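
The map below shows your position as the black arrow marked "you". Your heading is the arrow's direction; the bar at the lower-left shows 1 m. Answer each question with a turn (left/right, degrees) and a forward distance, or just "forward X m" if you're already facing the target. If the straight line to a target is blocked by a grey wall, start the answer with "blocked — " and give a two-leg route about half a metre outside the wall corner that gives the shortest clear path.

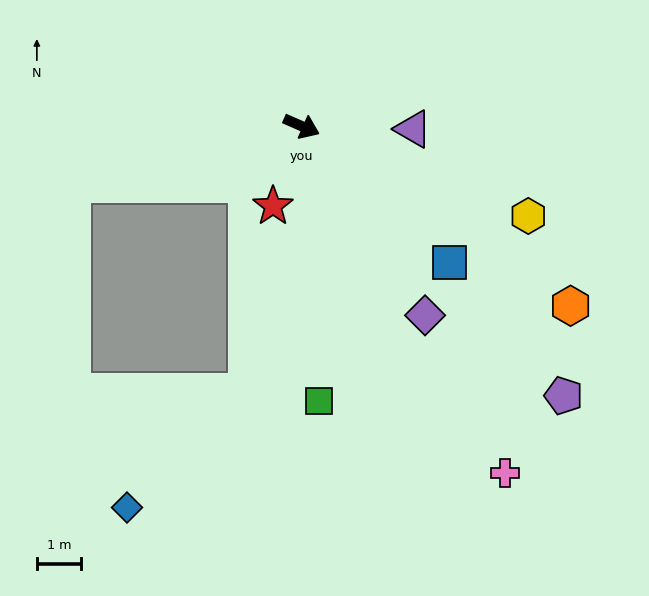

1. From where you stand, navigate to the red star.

turn right 86°, forward 1.9 m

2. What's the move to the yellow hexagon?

turn left 2°, forward 5.5 m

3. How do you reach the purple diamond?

turn right 33°, forward 5.1 m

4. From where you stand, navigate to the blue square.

turn right 19°, forward 4.5 m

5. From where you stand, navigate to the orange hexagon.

turn right 10°, forward 7.3 m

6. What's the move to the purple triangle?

turn left 22°, forward 2.5 m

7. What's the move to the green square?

turn right 63°, forward 6.2 m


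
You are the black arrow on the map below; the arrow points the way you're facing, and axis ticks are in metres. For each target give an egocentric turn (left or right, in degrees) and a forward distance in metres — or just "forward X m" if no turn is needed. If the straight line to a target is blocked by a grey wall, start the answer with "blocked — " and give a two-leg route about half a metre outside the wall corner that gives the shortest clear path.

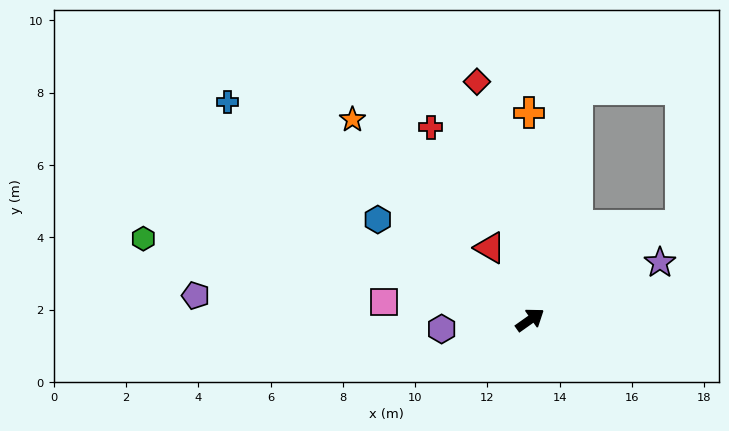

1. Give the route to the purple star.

turn right 12°, forward 3.9 m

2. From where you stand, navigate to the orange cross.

turn left 55°, forward 5.7 m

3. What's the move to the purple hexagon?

turn left 151°, forward 2.5 m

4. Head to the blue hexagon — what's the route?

turn left 111°, forward 5.0 m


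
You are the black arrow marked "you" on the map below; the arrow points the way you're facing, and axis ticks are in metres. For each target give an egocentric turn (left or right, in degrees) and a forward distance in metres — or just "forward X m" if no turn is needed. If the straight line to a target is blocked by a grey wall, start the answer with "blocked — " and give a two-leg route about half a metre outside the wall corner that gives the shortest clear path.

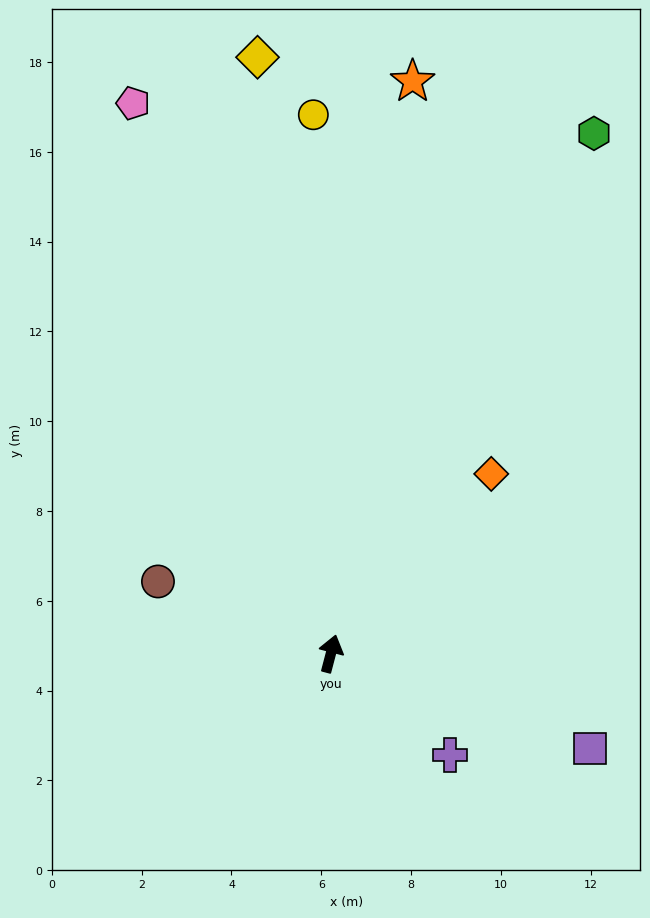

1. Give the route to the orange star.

turn left 7°, forward 12.9 m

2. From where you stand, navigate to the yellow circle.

turn left 17°, forward 12.0 m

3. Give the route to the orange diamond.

turn right 27°, forward 5.4 m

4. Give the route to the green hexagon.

turn right 12°, forward 13.0 m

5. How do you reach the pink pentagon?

turn left 34°, forward 13.0 m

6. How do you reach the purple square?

turn right 95°, forward 6.2 m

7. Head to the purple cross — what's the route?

turn right 116°, forward 3.5 m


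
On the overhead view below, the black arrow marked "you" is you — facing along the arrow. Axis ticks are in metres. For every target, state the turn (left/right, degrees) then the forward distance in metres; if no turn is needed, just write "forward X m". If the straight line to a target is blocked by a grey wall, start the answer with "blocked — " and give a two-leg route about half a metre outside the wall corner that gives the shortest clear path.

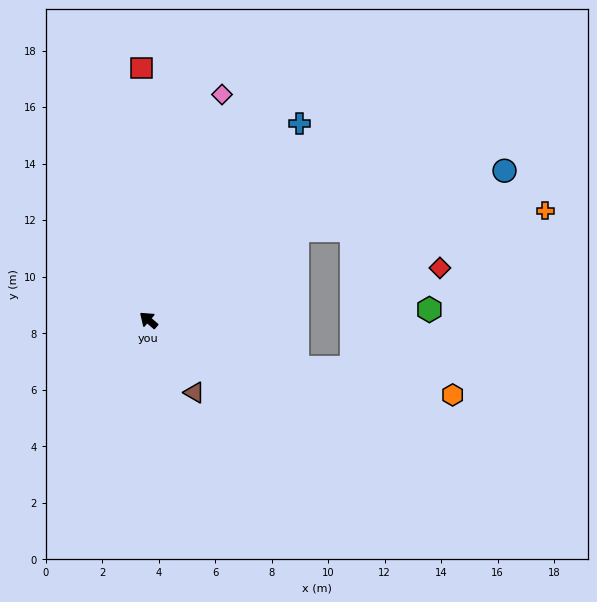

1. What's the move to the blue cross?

turn right 87°, forward 8.8 m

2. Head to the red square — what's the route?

turn right 48°, forward 8.9 m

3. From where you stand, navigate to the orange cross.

blocked — turn right 108°, forward 6.2 m, then turn right 27°, forward 8.8 m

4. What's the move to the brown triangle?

turn left 163°, forward 3.0 m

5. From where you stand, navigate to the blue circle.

blocked — turn right 108°, forward 6.2 m, then turn right 15°, forward 7.6 m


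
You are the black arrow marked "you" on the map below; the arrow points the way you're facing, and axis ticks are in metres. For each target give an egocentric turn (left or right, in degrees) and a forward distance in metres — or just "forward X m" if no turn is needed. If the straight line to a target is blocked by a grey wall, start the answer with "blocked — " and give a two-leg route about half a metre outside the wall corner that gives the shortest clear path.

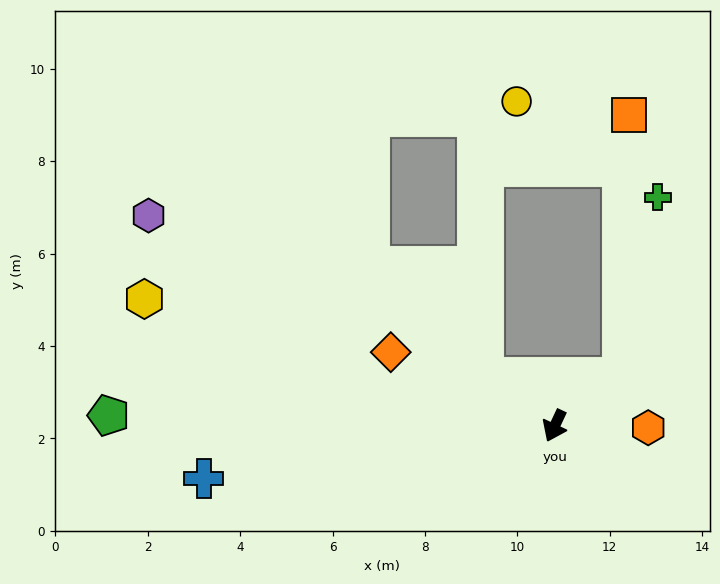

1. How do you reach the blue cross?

turn right 56°, forward 7.7 m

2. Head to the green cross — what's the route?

blocked — turn left 151°, forward 1.8 m, then turn left 43°, forward 4.0 m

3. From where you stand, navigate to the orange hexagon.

turn left 114°, forward 2.0 m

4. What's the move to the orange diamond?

turn right 89°, forward 3.9 m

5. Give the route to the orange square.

blocked — turn left 151°, forward 1.8 m, then turn left 53°, forward 5.7 m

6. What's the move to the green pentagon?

turn right 66°, forward 9.7 m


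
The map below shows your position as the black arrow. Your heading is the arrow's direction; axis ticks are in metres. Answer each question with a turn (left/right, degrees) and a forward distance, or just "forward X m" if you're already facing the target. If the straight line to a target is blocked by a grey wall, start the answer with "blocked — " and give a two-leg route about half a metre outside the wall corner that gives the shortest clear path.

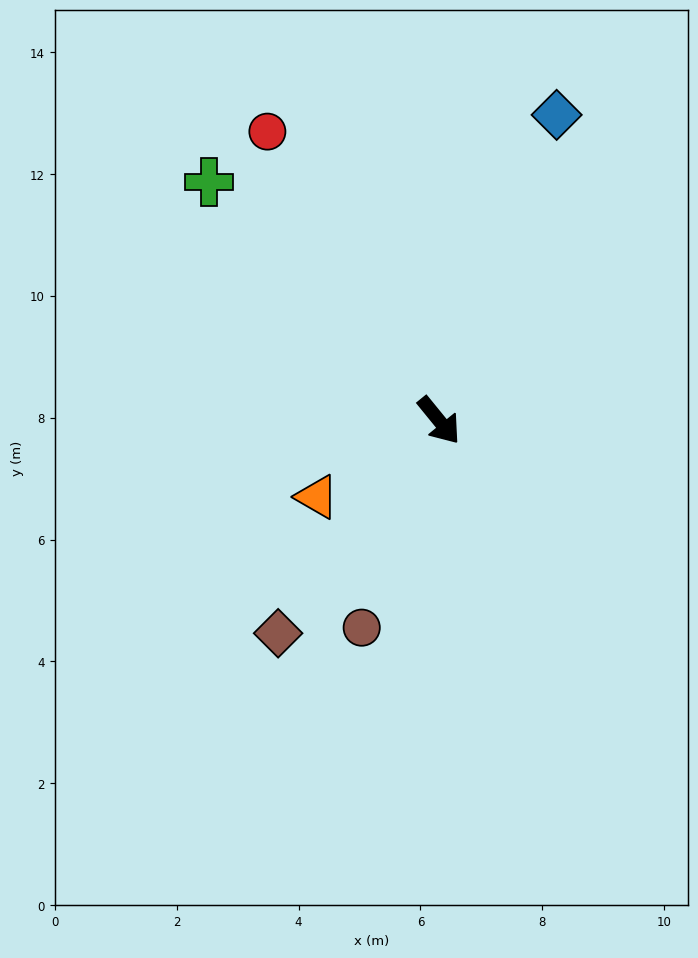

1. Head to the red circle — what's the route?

turn left 172°, forward 5.5 m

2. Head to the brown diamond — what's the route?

turn right 76°, forward 4.4 m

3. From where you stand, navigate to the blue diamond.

turn left 120°, forward 5.4 m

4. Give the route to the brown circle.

turn right 60°, forward 3.6 m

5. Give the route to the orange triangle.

turn right 97°, forward 2.4 m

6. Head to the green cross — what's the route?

turn right 175°, forward 5.4 m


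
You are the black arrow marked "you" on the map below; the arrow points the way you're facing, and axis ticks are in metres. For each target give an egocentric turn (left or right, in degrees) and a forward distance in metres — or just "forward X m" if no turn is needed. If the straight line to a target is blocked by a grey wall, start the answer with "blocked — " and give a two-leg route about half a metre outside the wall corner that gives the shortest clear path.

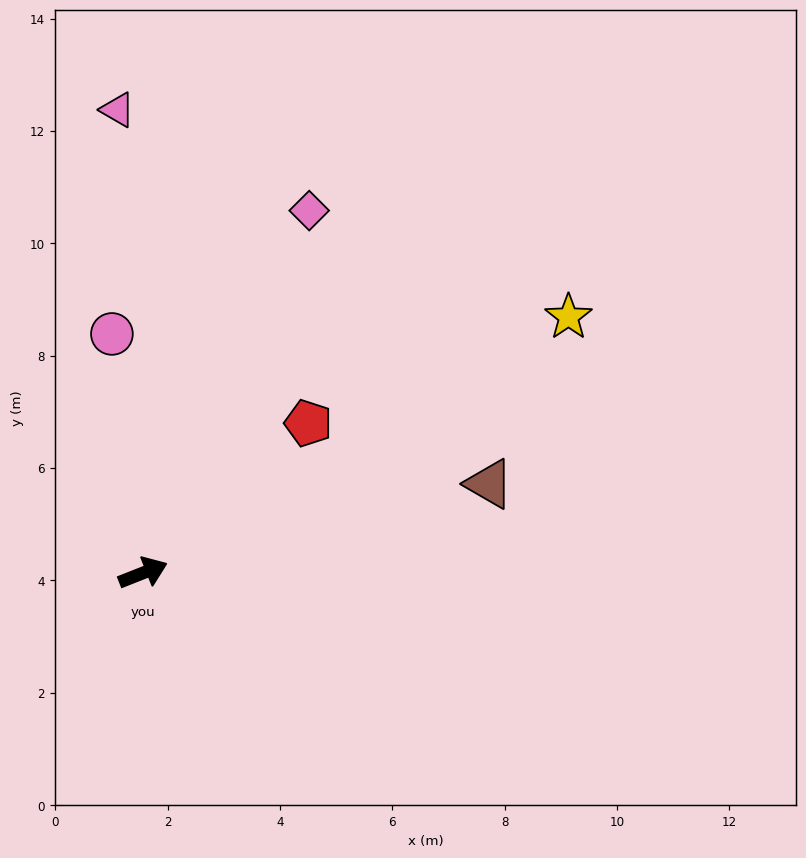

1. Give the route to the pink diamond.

turn left 44°, forward 7.1 m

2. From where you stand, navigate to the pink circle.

turn left 76°, forward 4.3 m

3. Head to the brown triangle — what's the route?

turn right 7°, forward 6.4 m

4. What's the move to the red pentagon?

turn left 21°, forward 4.0 m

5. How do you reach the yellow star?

turn left 9°, forward 8.8 m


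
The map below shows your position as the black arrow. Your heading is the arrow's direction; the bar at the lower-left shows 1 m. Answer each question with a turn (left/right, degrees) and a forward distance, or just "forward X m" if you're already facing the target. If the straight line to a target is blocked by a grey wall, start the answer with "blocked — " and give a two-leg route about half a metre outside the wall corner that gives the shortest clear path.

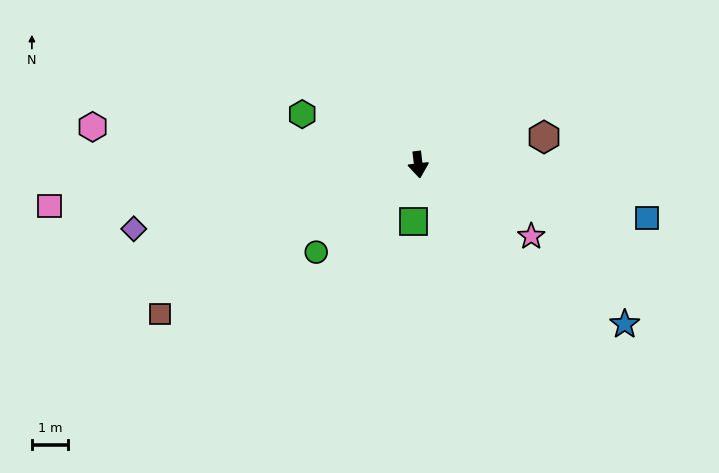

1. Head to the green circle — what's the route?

turn right 56°, forward 3.7 m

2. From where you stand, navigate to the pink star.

turn left 51°, forward 3.7 m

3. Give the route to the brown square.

turn right 67°, forward 8.3 m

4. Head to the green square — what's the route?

turn right 11°, forward 1.6 m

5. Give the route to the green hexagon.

turn right 120°, forward 3.5 m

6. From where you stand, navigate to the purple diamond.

turn right 84°, forward 8.1 m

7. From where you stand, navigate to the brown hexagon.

turn left 96°, forward 3.6 m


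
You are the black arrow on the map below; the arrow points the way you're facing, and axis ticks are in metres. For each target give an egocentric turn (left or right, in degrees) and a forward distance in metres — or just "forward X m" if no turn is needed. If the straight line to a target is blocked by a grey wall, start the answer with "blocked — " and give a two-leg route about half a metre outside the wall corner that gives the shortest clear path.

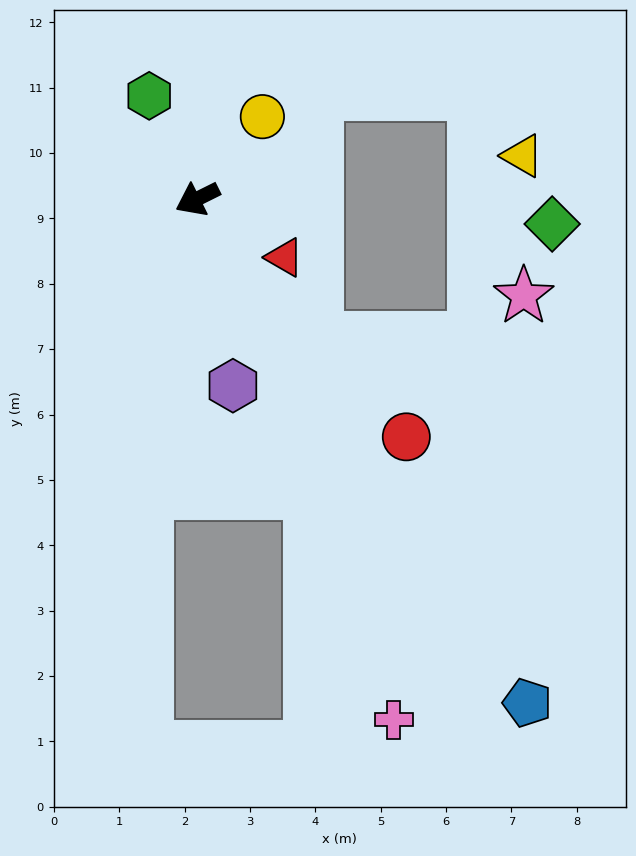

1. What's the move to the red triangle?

turn left 120°, forward 1.6 m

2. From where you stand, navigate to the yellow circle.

turn right 155°, forward 1.6 m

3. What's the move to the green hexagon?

turn right 91°, forward 1.7 m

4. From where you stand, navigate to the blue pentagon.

turn left 97°, forward 9.2 m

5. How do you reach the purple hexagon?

turn left 74°, forward 2.9 m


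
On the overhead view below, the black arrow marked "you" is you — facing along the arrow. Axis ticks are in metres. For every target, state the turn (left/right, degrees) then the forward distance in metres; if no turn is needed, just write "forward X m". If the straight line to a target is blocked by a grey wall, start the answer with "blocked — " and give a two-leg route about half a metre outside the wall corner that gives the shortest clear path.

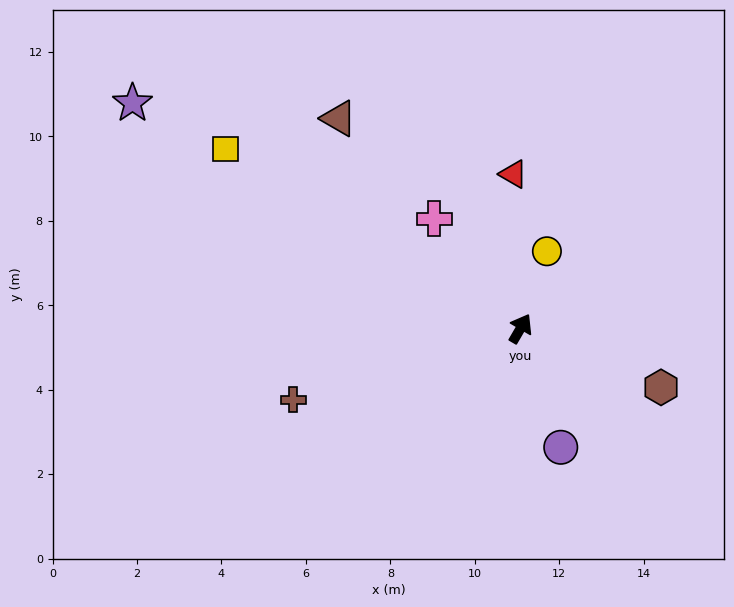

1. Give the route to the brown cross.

turn left 138°, forward 5.6 m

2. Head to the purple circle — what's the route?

turn right 131°, forward 3.0 m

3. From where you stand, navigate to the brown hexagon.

turn right 83°, forward 3.6 m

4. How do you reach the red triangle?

turn left 33°, forward 3.7 m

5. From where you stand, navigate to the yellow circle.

turn left 11°, forward 1.9 m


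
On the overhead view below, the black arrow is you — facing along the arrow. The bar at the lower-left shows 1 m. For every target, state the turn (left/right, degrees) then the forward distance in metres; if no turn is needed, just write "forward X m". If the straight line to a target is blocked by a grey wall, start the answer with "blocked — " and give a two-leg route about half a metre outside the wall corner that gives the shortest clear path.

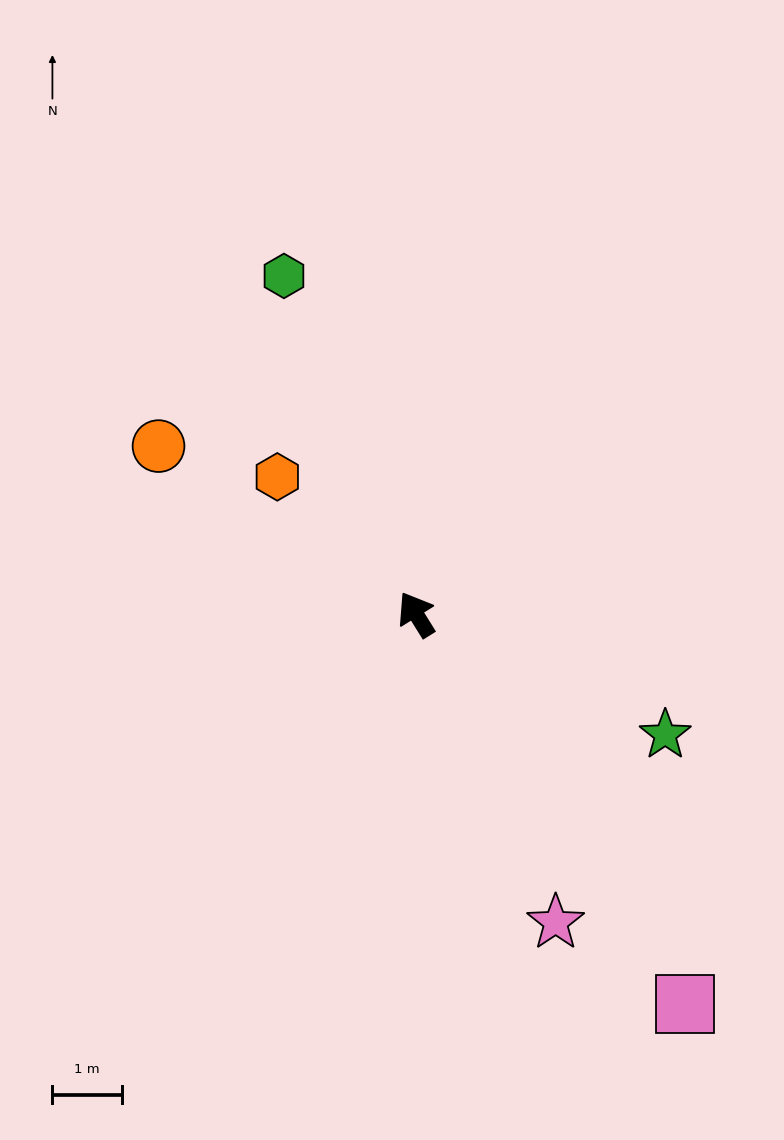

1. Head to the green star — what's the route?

turn right 148°, forward 4.0 m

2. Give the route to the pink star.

turn left 172°, forward 4.9 m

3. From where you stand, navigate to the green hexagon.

turn right 11°, forward 5.2 m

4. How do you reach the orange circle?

turn left 25°, forward 4.4 m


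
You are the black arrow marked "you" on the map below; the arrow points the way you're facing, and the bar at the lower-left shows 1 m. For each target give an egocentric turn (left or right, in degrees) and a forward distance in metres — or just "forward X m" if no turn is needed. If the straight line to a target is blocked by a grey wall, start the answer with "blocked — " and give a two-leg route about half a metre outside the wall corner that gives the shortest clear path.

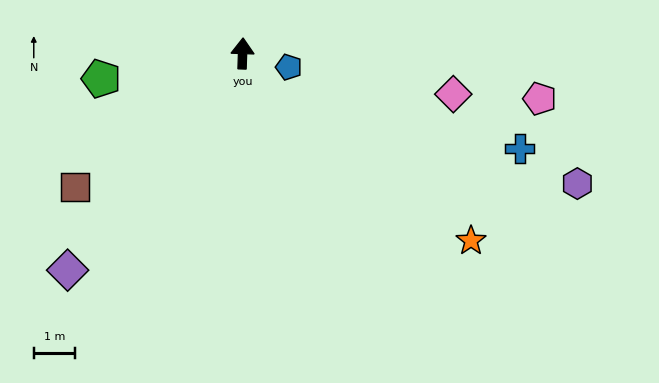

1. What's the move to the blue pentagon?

turn right 105°, forward 1.2 m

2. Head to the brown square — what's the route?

turn left 131°, forward 5.2 m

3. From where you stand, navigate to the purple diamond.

turn left 143°, forward 6.7 m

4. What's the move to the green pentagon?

turn left 102°, forward 3.5 m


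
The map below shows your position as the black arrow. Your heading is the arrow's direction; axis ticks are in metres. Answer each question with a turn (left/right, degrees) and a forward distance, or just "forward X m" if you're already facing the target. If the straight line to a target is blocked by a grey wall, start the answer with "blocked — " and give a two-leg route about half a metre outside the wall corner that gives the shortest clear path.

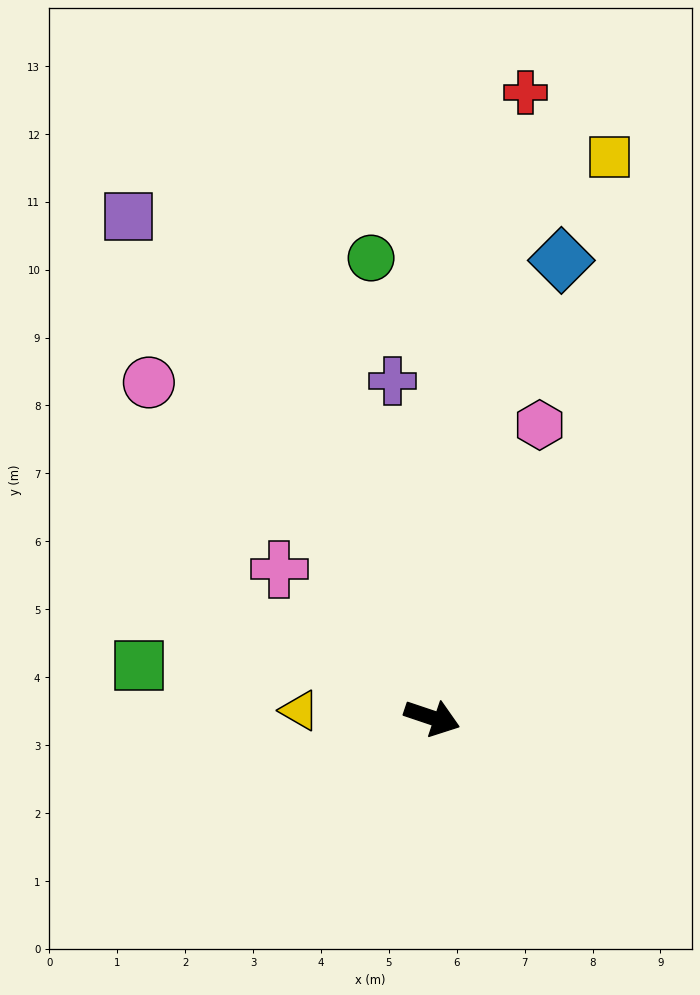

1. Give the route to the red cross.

turn left 100°, forward 9.3 m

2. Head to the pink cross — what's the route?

turn left 154°, forward 3.1 m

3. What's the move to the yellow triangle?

turn right 165°, forward 2.0 m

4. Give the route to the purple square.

turn left 140°, forward 8.6 m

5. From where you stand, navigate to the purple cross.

turn left 115°, forward 5.0 m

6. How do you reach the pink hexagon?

turn left 88°, forward 4.6 m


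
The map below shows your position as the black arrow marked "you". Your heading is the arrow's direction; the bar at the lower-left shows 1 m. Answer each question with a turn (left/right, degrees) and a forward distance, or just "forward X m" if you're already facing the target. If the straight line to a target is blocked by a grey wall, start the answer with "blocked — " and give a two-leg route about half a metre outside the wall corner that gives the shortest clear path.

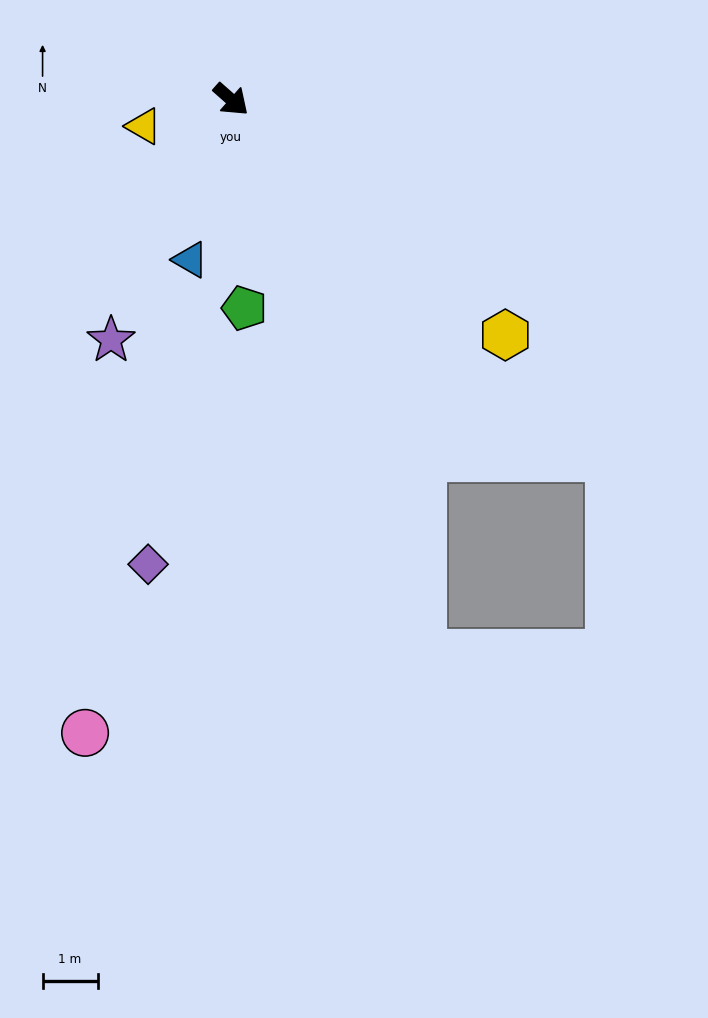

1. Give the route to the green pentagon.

turn right 45°, forward 3.8 m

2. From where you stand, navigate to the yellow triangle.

turn right 122°, forward 1.7 m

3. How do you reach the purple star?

turn right 75°, forward 4.9 m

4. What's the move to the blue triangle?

turn right 63°, forward 3.0 m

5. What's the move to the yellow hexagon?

forward 6.6 m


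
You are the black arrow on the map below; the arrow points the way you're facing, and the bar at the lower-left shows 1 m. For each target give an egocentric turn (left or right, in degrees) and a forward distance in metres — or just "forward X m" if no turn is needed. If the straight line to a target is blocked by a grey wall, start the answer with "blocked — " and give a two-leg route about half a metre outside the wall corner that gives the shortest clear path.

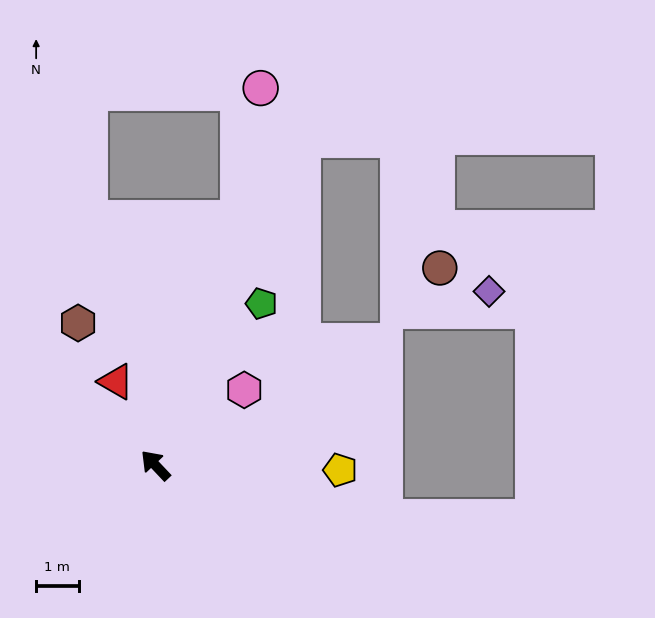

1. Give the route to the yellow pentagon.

turn right 135°, forward 4.4 m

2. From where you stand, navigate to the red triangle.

turn right 18°, forward 2.2 m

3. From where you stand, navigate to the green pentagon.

turn right 77°, forward 4.6 m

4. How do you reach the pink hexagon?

turn right 93°, forward 2.7 m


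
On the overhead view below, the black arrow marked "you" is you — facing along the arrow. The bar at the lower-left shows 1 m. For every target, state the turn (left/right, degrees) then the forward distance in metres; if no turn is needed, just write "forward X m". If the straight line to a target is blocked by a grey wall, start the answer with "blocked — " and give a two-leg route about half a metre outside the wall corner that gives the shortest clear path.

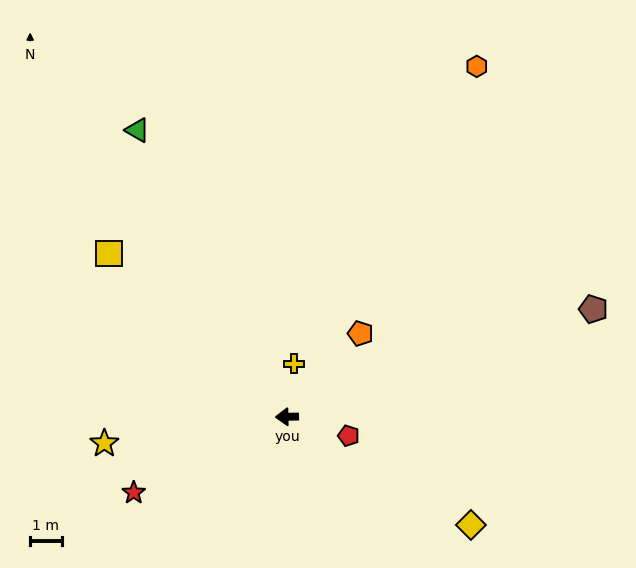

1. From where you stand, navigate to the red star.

turn left 25°, forward 5.4 m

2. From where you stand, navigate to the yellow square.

turn right 44°, forward 7.6 m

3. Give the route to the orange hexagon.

turn right 120°, forward 12.6 m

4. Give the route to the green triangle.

turn right 64°, forward 10.2 m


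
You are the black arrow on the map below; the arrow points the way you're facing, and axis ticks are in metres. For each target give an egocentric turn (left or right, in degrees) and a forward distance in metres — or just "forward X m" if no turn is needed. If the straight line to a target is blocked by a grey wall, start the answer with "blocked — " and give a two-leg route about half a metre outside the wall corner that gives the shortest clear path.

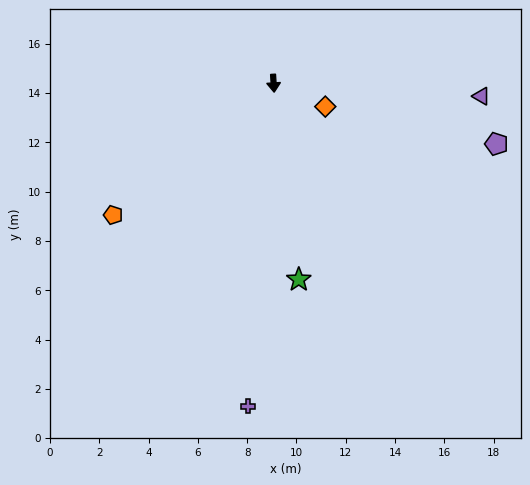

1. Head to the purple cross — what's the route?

turn right 8°, forward 13.1 m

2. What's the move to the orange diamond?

turn left 62°, forward 2.3 m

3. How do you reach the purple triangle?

turn left 83°, forward 8.4 m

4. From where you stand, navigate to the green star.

turn left 4°, forward 8.0 m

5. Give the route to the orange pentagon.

turn right 54°, forward 8.4 m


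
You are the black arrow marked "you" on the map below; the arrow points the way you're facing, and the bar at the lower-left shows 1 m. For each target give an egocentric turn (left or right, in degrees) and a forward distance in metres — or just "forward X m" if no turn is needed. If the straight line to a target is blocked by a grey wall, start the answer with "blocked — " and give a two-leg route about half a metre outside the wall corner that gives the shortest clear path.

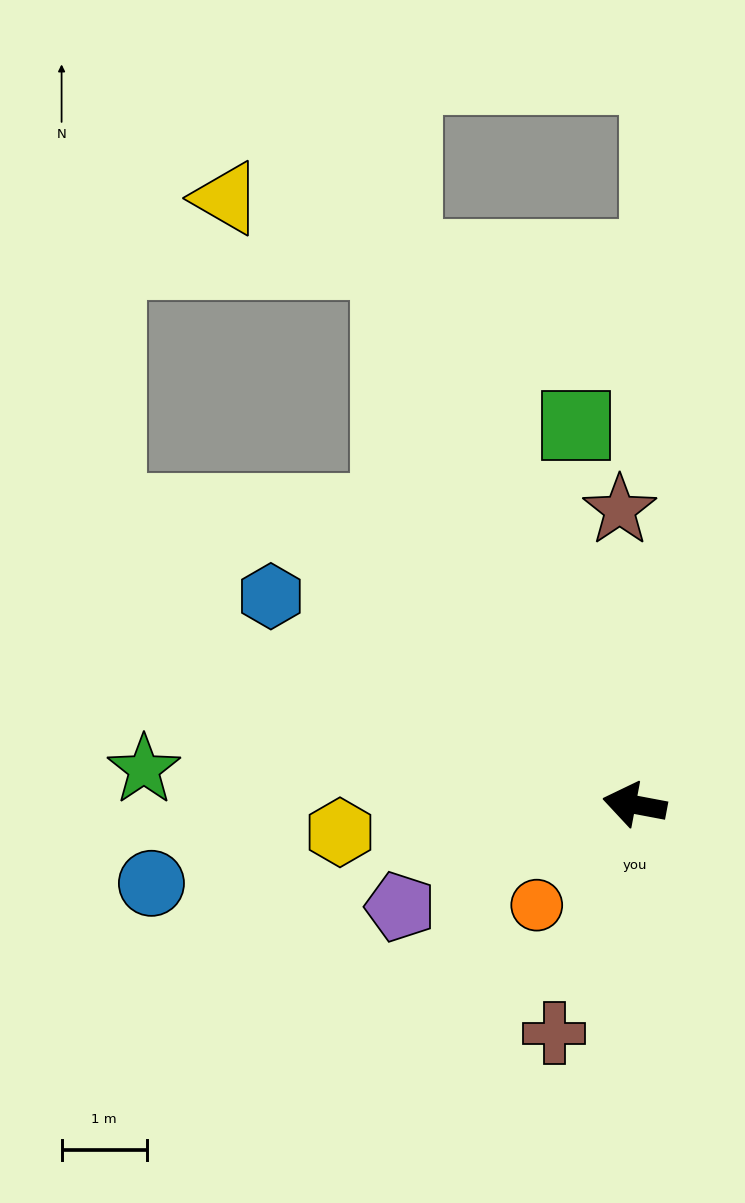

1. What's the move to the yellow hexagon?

turn left 16°, forward 3.5 m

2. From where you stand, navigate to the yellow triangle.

blocked — turn right 55°, forward 7.0 m, then turn left 44°, forward 2.0 m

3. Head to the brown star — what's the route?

turn right 76°, forward 3.5 m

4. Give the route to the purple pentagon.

turn left 34°, forward 3.0 m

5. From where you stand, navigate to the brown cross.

turn left 81°, forward 2.9 m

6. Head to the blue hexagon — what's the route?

turn right 19°, forward 4.9 m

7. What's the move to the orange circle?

turn left 56°, forward 1.7 m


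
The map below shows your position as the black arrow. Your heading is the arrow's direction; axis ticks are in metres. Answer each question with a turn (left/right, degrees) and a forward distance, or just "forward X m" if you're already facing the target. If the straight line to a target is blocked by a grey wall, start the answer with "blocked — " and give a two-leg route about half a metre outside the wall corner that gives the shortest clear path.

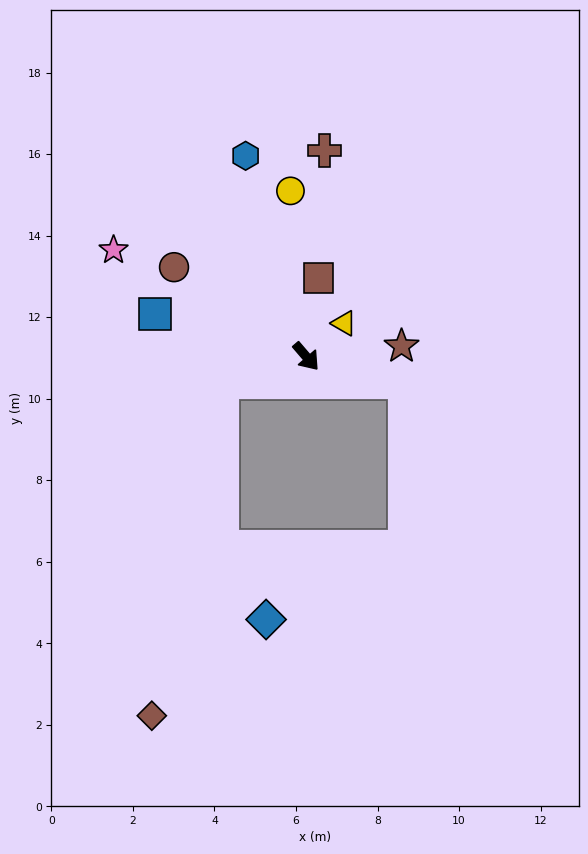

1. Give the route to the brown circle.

turn right 165°, forward 3.9 m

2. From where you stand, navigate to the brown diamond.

blocked — turn right 114°, forward 2.2 m, then turn left 62°, forward 8.4 m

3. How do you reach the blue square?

turn right 146°, forward 3.9 m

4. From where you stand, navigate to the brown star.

turn left 56°, forward 2.4 m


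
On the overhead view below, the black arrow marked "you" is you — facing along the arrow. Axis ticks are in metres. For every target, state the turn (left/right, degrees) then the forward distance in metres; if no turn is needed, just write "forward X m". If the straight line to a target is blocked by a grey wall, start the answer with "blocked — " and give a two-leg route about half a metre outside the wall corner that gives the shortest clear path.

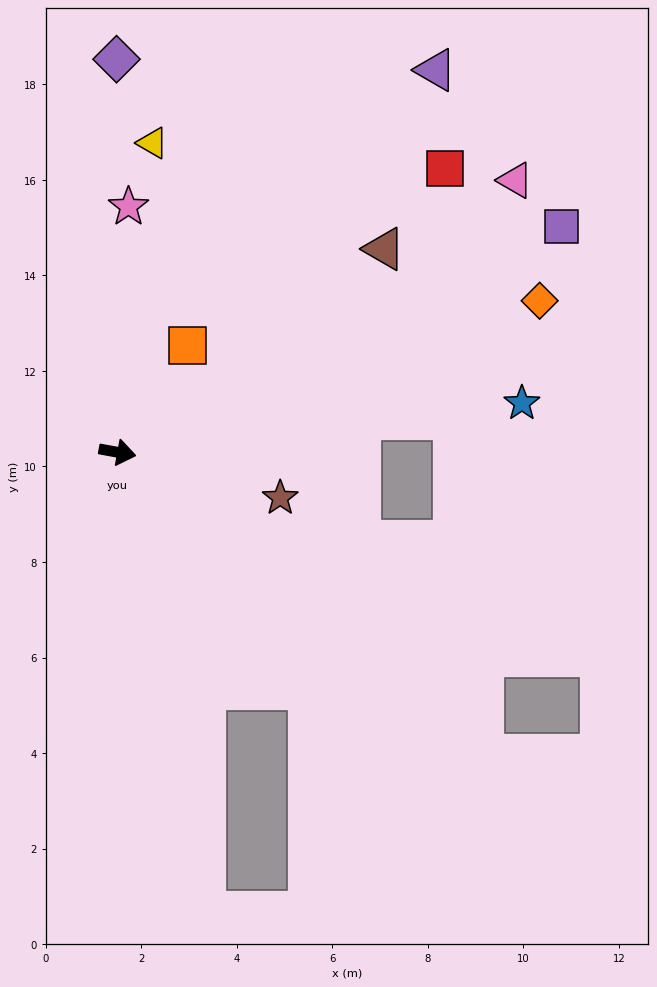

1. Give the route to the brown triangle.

turn left 48°, forward 7.0 m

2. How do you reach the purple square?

turn left 37°, forward 10.4 m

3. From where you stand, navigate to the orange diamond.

turn left 30°, forward 9.4 m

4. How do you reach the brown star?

turn right 5°, forward 3.5 m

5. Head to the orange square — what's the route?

turn left 67°, forward 2.7 m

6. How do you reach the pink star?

turn left 98°, forward 5.1 m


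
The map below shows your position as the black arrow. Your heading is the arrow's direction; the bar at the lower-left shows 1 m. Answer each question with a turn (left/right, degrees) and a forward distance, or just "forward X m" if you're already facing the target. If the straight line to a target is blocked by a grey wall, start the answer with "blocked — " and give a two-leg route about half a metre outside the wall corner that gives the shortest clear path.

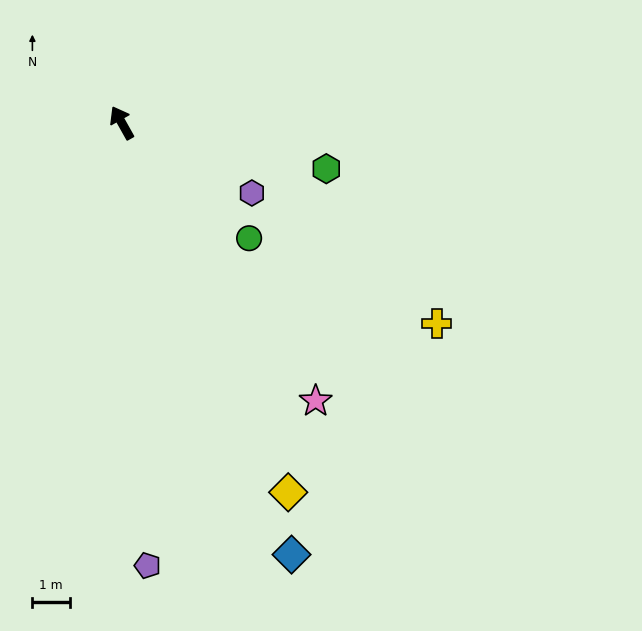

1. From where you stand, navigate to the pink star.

turn right 174°, forward 9.0 m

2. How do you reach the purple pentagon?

turn left 154°, forward 11.8 m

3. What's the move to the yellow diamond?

turn left 175°, forward 10.7 m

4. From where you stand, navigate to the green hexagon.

turn right 132°, forward 5.6 m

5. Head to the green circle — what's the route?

turn right 161°, forward 4.6 m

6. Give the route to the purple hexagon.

turn right 148°, forward 3.9 m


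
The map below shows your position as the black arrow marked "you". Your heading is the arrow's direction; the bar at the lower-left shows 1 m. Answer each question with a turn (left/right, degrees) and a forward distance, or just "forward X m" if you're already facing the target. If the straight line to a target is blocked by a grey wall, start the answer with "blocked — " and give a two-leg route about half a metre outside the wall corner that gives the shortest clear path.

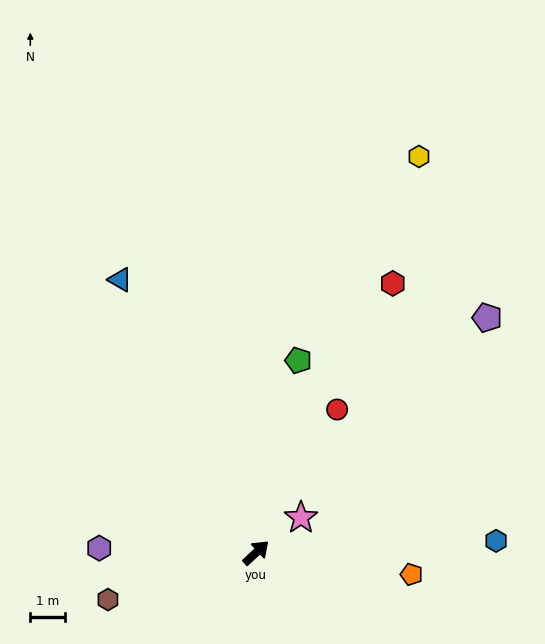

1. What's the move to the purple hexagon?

turn left 136°, forward 4.6 m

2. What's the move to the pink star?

turn right 5°, forward 1.7 m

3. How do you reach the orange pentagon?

turn right 51°, forward 4.6 m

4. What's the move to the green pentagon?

turn left 35°, forward 5.7 m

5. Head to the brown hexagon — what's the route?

turn left 155°, forward 4.5 m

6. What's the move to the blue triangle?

turn left 74°, forward 8.9 m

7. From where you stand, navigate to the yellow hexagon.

turn left 25°, forward 12.4 m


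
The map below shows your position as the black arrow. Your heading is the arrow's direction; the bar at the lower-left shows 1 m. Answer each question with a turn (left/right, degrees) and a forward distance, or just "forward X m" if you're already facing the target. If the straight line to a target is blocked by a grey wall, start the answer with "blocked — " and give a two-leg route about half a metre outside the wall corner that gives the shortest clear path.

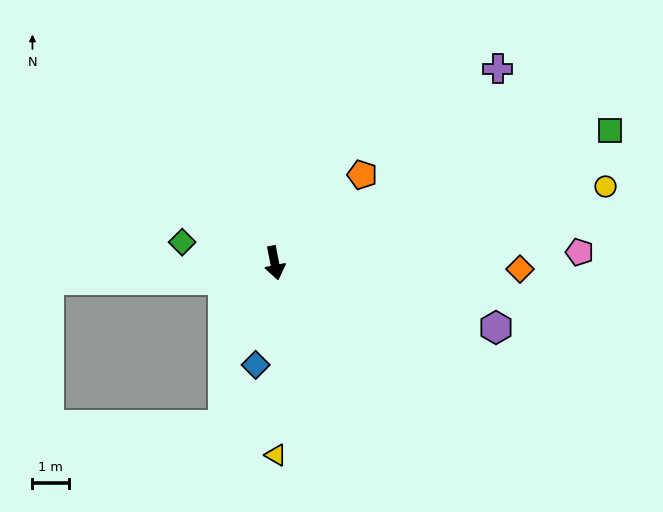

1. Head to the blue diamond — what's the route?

turn right 22°, forward 2.8 m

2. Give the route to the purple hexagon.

turn left 63°, forward 6.3 m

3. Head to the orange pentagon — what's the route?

turn left 124°, forward 3.4 m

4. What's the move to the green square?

turn left 100°, forward 9.8 m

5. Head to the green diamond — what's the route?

turn right 114°, forward 2.6 m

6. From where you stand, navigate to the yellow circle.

turn left 92°, forward 9.2 m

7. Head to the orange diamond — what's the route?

turn left 77°, forward 6.7 m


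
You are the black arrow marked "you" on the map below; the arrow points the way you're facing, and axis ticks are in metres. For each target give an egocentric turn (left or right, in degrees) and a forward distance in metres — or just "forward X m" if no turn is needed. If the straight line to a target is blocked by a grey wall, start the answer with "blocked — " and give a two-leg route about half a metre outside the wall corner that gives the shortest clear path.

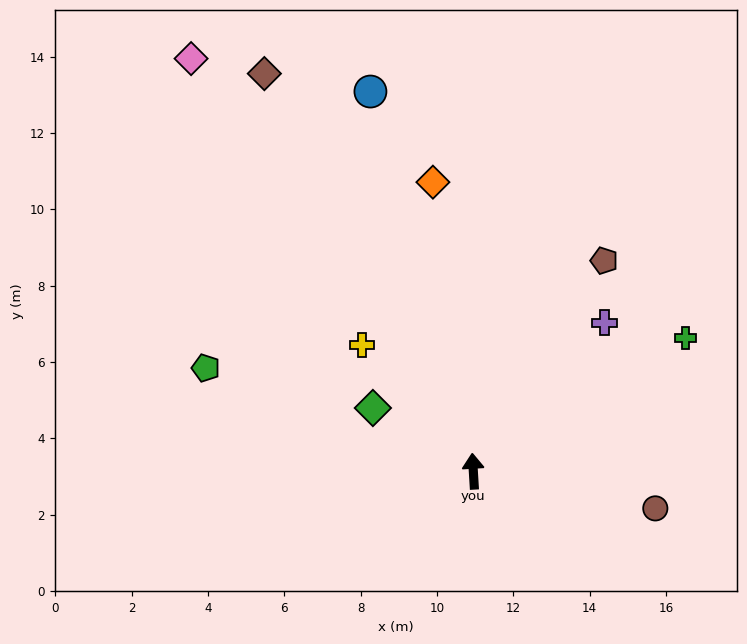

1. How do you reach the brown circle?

turn right 105°, forward 4.9 m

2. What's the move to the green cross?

turn right 61°, forward 6.6 m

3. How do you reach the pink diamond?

turn left 31°, forward 13.1 m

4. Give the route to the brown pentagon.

turn right 35°, forward 6.5 m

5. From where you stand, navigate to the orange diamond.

turn left 5°, forward 7.6 m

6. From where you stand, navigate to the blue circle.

turn left 12°, forward 10.3 m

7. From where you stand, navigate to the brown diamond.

turn left 24°, forward 11.8 m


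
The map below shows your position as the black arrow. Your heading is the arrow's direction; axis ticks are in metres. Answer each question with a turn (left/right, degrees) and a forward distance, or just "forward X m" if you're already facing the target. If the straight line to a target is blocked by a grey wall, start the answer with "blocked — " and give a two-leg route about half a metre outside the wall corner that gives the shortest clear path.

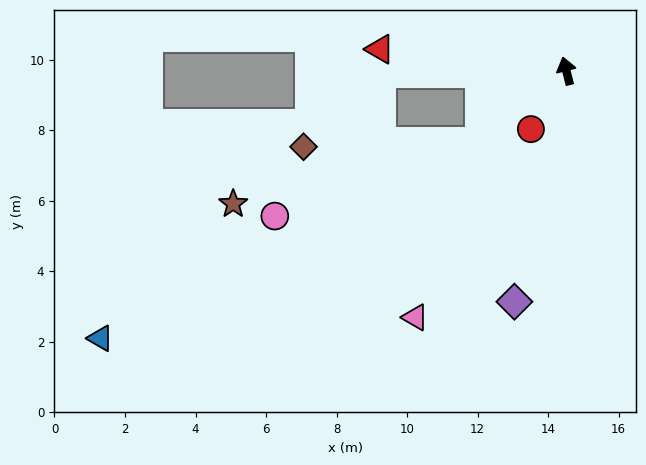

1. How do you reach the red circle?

turn left 134°, forward 1.9 m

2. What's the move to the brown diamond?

blocked — turn left 115°, forward 3.2 m, then turn right 38°, forward 5.0 m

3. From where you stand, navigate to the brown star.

blocked — turn left 115°, forward 3.2 m, then turn right 25°, forward 7.2 m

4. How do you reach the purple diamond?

turn left 153°, forward 6.7 m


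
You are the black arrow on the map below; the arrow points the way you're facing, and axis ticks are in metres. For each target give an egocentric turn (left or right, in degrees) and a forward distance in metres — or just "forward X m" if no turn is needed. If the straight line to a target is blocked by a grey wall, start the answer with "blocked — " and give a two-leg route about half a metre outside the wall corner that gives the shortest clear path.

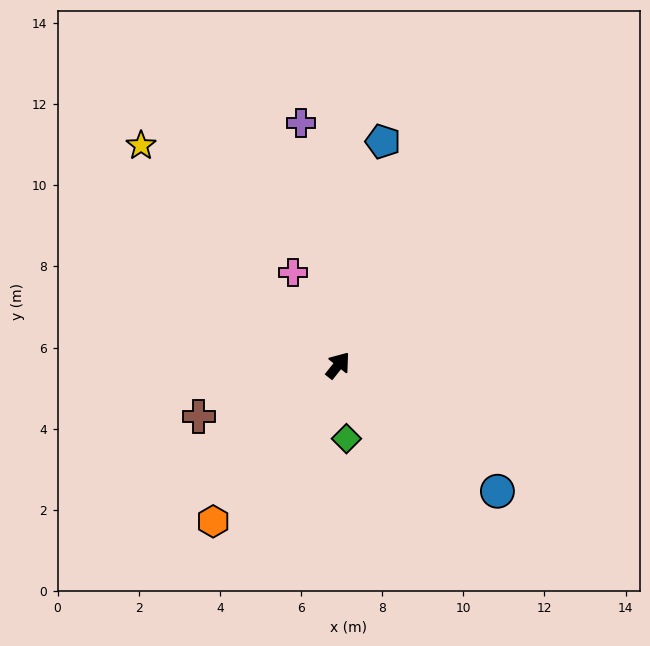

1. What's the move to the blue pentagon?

turn left 27°, forward 5.6 m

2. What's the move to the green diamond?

turn right 135°, forward 1.8 m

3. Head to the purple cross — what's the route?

turn left 47°, forward 6.0 m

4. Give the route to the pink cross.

turn left 65°, forward 2.5 m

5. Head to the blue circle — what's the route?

turn right 90°, forward 5.0 m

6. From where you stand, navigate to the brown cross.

turn left 149°, forward 3.7 m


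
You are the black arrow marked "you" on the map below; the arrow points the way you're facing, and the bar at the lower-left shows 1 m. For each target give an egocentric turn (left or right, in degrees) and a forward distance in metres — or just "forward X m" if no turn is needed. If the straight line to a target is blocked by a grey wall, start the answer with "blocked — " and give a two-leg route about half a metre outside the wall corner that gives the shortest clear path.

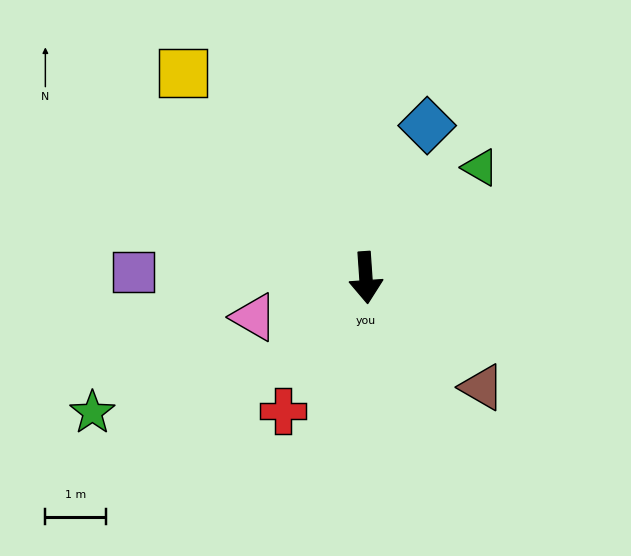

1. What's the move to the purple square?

turn right 95°, forward 3.8 m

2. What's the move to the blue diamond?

turn left 154°, forward 2.7 m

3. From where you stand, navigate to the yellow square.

turn right 142°, forward 4.5 m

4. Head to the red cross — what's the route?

turn right 36°, forward 2.6 m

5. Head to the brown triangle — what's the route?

turn left 43°, forward 2.6 m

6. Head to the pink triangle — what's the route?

turn right 75°, forward 1.9 m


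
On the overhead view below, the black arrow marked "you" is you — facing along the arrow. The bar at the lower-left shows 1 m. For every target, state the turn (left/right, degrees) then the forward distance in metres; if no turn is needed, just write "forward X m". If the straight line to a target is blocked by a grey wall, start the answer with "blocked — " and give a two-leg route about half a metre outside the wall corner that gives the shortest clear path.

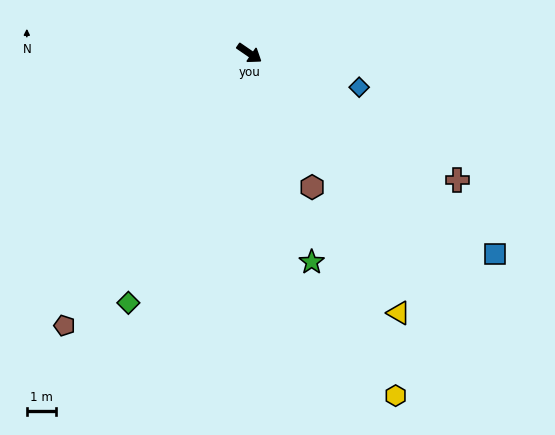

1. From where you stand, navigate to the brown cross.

turn left 3°, forward 8.4 m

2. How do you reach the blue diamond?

turn left 17°, forward 4.0 m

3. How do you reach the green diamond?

turn right 81°, forward 9.6 m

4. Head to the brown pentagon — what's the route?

turn right 90°, forward 11.4 m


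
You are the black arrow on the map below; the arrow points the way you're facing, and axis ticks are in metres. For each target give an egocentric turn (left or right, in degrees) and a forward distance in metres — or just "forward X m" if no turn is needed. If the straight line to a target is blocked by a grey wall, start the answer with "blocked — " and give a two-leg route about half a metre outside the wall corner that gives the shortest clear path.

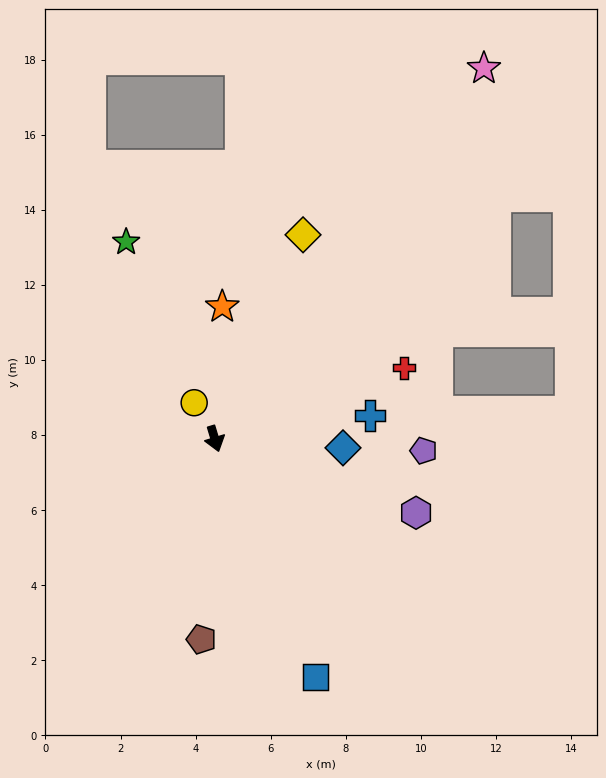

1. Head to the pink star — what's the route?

turn left 127°, forward 12.2 m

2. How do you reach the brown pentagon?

turn right 21°, forward 5.4 m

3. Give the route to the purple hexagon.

turn left 53°, forward 5.7 m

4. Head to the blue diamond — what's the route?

turn left 69°, forward 3.4 m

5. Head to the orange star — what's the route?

turn left 160°, forward 3.5 m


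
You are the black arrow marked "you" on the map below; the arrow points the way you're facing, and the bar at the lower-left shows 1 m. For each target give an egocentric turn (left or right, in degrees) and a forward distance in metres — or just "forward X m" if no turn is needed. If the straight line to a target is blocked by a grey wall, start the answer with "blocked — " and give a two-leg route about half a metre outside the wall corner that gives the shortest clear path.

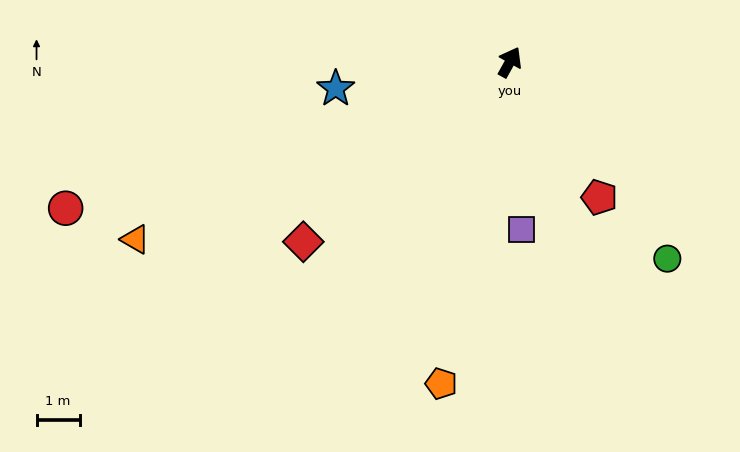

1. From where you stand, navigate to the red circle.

turn left 137°, forward 10.8 m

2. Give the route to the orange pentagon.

turn right 163°, forward 7.6 m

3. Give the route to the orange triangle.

turn left 144°, forward 9.6 m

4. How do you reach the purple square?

turn right 147°, forward 3.9 m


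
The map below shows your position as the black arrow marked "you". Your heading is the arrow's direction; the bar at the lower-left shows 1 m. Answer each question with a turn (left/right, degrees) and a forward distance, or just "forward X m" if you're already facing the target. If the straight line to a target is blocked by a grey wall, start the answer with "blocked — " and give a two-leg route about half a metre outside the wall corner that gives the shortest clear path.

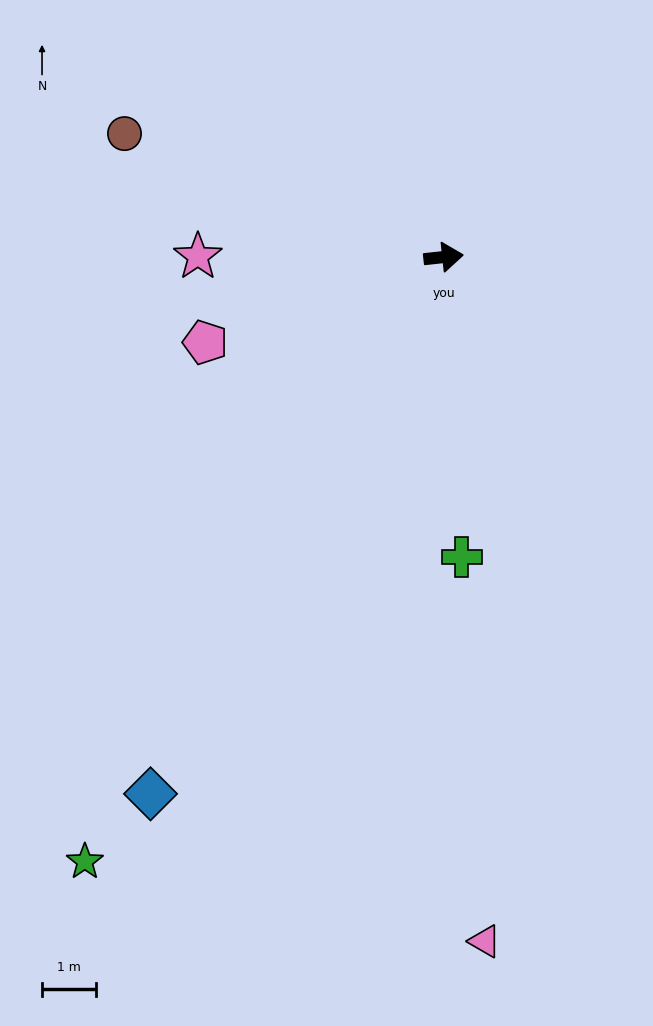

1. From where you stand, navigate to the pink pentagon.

turn right 166°, forward 4.7 m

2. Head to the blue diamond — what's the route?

turn right 125°, forward 11.4 m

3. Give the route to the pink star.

turn left 174°, forward 4.6 m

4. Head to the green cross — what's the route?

turn right 93°, forward 5.6 m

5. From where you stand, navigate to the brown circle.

turn left 153°, forward 6.4 m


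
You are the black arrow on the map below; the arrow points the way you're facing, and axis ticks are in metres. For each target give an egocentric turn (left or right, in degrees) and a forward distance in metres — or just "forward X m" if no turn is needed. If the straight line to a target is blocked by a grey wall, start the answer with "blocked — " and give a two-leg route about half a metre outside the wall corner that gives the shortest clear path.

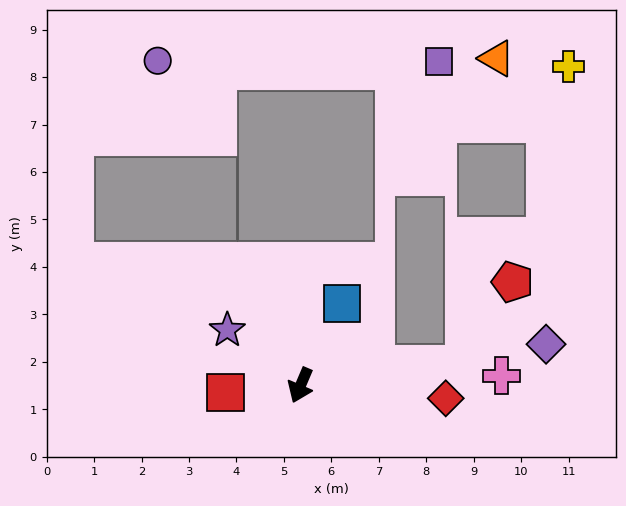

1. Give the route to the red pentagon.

blocked — turn left 120°, forward 3.5 m, then turn left 54°, forward 2.0 m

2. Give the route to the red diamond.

turn left 108°, forward 3.1 m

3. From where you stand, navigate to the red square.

turn right 61°, forward 1.6 m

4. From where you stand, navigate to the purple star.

turn right 104°, forward 1.9 m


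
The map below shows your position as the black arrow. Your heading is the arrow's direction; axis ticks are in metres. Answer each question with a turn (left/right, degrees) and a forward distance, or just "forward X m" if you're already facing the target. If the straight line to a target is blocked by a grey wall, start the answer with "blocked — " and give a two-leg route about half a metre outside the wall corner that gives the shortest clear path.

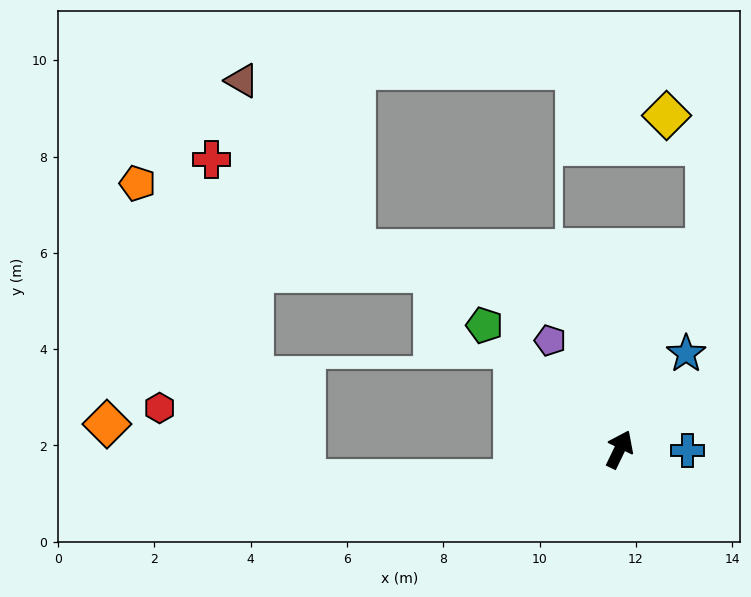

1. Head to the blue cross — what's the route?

turn right 65°, forward 1.4 m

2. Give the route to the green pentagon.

turn left 73°, forward 3.8 m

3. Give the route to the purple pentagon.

turn left 58°, forward 2.7 m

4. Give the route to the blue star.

turn right 9°, forward 2.4 m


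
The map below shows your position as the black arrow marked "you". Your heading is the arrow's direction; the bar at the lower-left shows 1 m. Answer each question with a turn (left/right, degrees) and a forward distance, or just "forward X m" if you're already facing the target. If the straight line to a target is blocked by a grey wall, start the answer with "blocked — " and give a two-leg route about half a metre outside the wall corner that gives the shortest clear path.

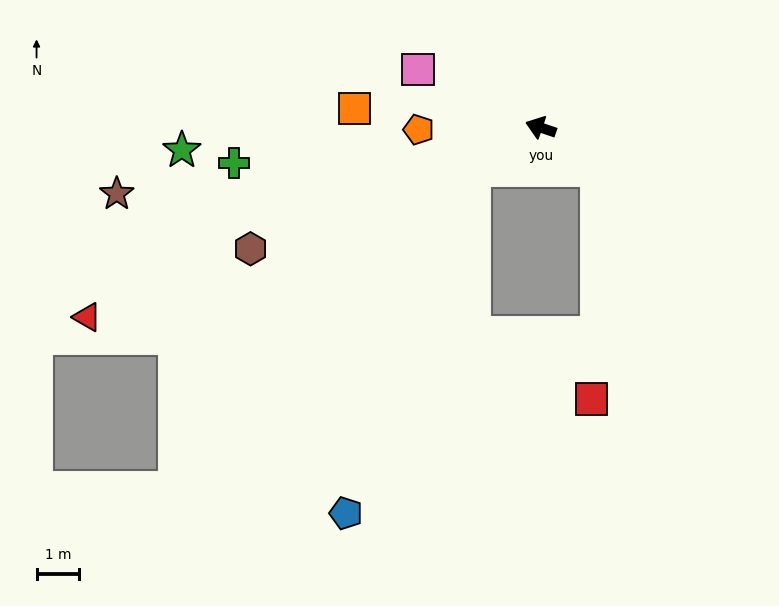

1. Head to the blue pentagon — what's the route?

blocked — turn left 50°, forward 1.9 m, then turn left 39°, forward 8.6 m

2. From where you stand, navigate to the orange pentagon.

turn left 20°, forward 2.9 m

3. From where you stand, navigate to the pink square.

turn right 7°, forward 3.2 m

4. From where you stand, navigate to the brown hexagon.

turn left 41°, forward 7.4 m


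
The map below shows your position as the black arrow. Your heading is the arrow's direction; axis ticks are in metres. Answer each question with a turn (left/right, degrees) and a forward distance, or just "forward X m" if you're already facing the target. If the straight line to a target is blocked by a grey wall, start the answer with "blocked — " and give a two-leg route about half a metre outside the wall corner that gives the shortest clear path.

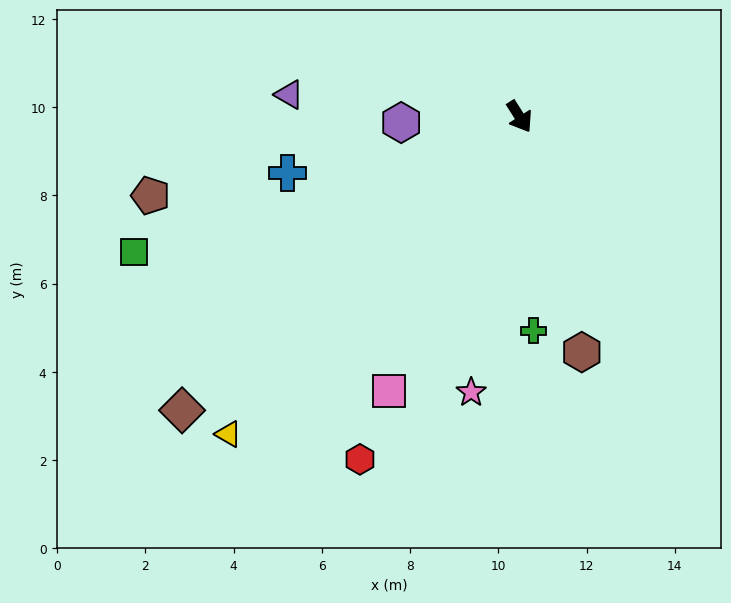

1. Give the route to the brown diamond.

turn right 81°, forward 10.1 m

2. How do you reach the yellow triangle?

turn right 75°, forward 9.8 m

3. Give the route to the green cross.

turn right 29°, forward 4.9 m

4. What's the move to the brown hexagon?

turn right 18°, forward 5.5 m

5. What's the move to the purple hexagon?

turn right 120°, forward 2.7 m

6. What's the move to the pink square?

turn right 58°, forward 6.9 m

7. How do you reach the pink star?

turn right 42°, forward 6.3 m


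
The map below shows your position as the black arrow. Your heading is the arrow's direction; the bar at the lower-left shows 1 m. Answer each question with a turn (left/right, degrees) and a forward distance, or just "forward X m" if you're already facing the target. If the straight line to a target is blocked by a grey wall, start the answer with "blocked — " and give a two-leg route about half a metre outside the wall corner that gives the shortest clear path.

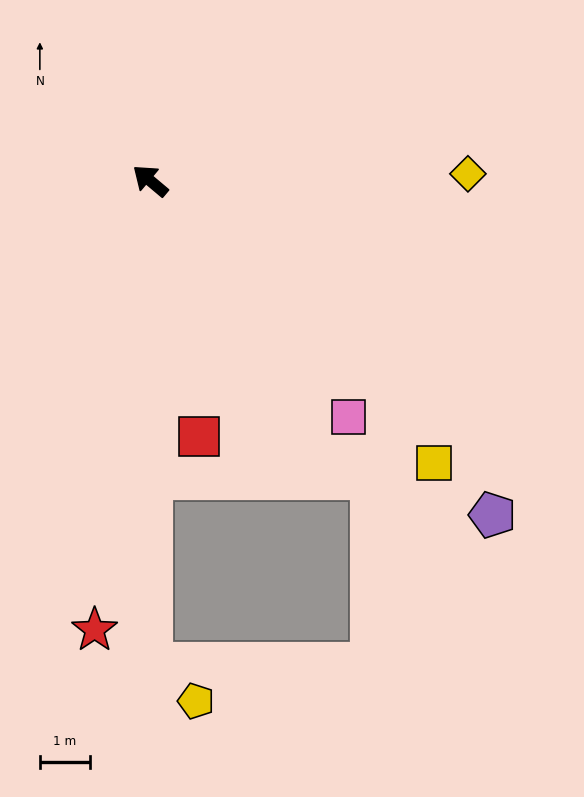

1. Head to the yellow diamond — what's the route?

turn right 139°, forward 6.3 m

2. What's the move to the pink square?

turn left 170°, forward 6.1 m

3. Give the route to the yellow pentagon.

blocked — turn left 130°, forward 9.6 m, then turn left 50°, forward 1.2 m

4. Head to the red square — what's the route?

turn left 141°, forward 5.2 m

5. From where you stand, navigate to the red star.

turn left 123°, forward 9.0 m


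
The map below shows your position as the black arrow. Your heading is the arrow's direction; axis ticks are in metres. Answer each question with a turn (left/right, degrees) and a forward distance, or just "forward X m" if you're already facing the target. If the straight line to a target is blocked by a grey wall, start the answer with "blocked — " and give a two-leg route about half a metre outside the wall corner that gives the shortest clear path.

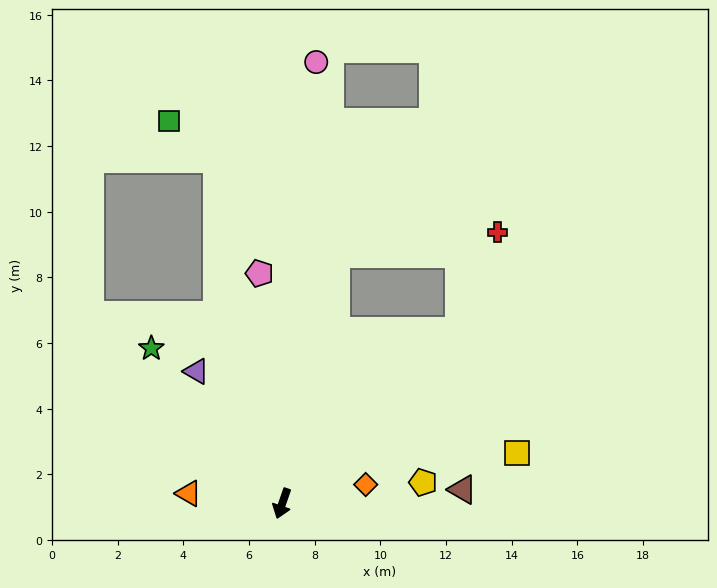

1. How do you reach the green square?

blocked — turn right 150°, forward 10.7 m, then turn left 40°, forward 1.8 m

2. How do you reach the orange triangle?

turn right 77°, forward 2.9 m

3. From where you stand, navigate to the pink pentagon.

turn right 155°, forward 7.0 m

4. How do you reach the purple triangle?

turn right 128°, forward 4.8 m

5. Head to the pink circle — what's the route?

turn right 165°, forward 13.5 m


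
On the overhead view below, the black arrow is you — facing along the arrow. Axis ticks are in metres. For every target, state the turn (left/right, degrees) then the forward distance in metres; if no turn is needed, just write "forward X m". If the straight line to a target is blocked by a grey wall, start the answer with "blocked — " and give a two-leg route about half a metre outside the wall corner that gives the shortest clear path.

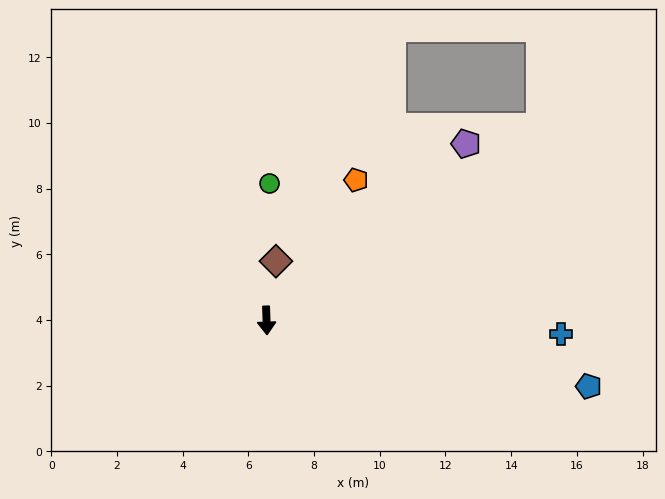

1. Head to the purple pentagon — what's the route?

turn left 130°, forward 8.1 m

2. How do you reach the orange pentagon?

turn left 145°, forward 5.1 m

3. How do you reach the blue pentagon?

turn left 76°, forward 10.0 m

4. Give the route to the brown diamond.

turn left 169°, forward 1.8 m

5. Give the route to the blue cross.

turn left 85°, forward 9.0 m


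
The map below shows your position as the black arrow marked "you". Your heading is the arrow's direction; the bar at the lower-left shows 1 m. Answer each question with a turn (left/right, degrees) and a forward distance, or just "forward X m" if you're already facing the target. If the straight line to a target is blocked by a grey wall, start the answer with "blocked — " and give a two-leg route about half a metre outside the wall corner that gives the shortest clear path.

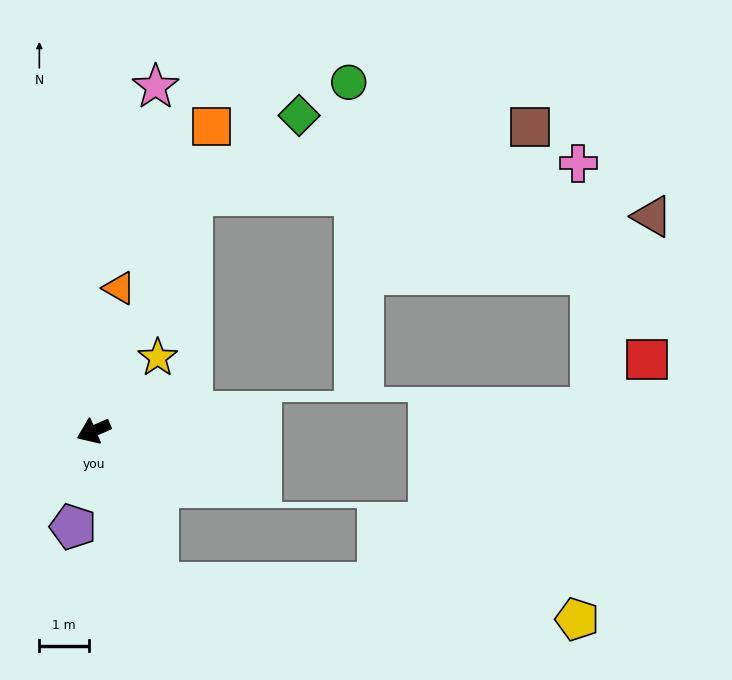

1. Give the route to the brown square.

blocked — turn right 136°, forward 5.2 m, then turn right 56°, forward 7.0 m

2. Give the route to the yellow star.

turn right 154°, forward 2.0 m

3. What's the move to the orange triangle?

turn right 124°, forward 2.9 m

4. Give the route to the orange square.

turn right 135°, forward 6.6 m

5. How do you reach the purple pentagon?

turn left 54°, forward 2.0 m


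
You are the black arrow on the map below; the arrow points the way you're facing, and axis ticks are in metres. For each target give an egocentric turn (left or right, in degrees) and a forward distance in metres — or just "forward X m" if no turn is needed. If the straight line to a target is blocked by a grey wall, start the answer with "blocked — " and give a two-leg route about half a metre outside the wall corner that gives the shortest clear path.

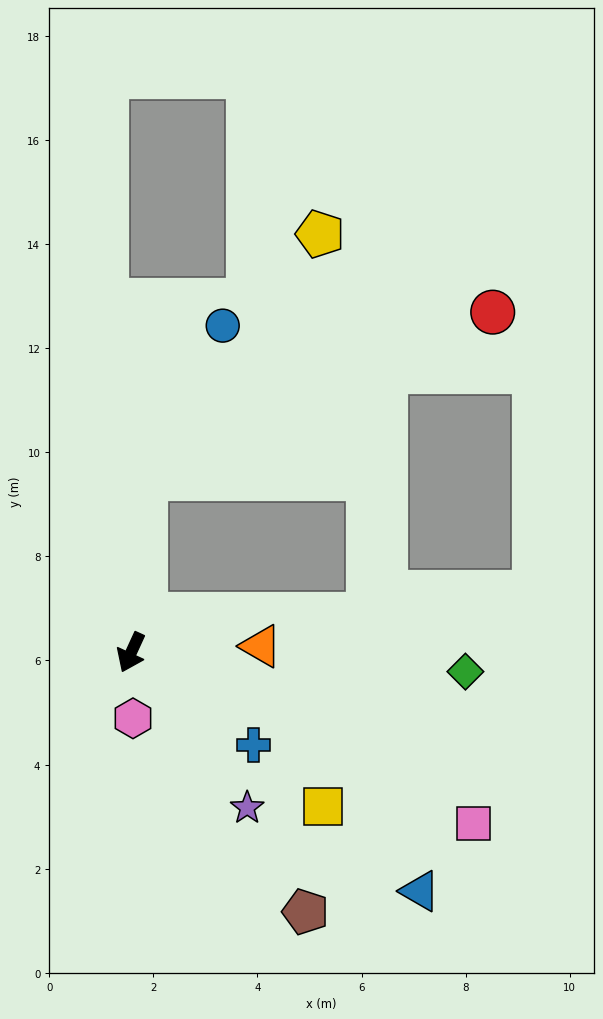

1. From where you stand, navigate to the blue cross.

turn left 78°, forward 3.0 m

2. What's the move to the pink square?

turn left 88°, forward 7.4 m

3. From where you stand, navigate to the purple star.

turn left 61°, forward 3.7 m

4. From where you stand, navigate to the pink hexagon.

turn left 26°, forward 1.3 m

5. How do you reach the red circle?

blocked — turn right 160°, forward 3.3 m, then turn right 60°, forward 7.4 m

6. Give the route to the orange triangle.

turn left 117°, forward 2.5 m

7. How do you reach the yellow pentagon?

blocked — turn right 160°, forward 3.3 m, then turn right 31°, forward 5.8 m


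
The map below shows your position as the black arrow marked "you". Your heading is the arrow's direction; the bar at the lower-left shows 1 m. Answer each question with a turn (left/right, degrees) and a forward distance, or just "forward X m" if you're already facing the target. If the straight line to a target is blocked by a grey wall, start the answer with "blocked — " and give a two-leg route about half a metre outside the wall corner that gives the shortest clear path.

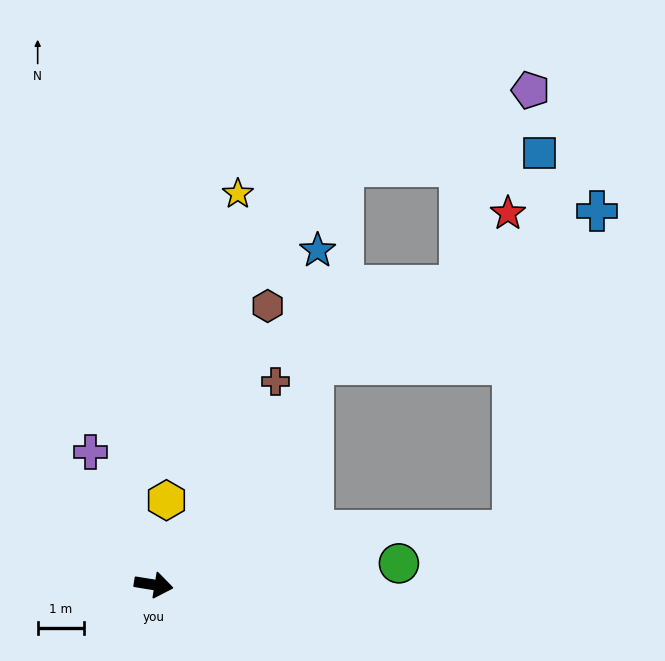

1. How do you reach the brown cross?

turn left 68°, forward 5.1 m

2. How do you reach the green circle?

turn left 14°, forward 5.3 m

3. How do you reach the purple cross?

turn left 125°, forward 3.2 m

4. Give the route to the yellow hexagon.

turn left 91°, forward 1.8 m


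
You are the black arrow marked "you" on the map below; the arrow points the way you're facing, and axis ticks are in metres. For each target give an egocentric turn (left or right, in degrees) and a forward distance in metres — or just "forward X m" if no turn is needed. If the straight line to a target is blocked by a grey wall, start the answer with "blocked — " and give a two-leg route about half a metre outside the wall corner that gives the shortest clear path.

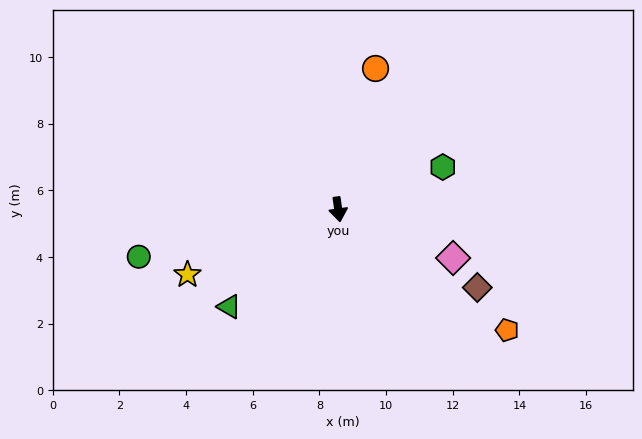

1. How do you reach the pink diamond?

turn left 59°, forward 3.7 m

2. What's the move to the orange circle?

turn left 157°, forward 4.4 m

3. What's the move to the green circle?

turn right 85°, forward 6.1 m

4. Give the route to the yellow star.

turn right 75°, forward 4.9 m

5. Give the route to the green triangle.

turn right 56°, forward 4.4 m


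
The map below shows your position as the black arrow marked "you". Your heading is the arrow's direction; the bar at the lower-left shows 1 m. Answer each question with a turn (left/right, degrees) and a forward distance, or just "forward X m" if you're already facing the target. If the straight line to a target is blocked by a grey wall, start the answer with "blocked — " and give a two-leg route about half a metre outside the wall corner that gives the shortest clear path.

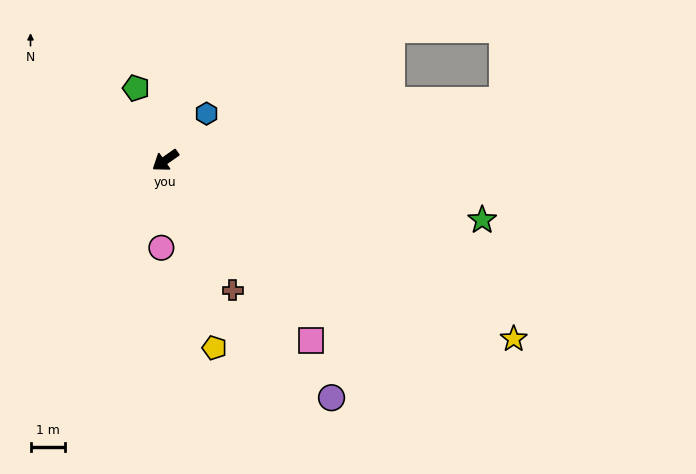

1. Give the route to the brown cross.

turn left 82°, forward 4.3 m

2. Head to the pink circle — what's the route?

turn left 52°, forward 2.5 m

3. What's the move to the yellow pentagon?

turn left 69°, forward 5.6 m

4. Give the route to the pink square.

turn left 94°, forward 6.7 m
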